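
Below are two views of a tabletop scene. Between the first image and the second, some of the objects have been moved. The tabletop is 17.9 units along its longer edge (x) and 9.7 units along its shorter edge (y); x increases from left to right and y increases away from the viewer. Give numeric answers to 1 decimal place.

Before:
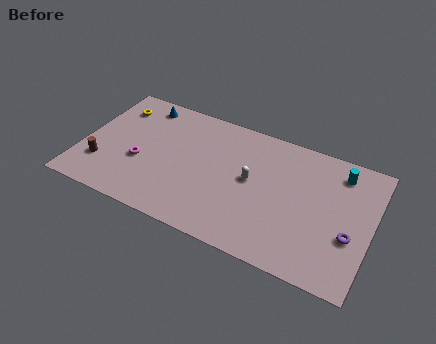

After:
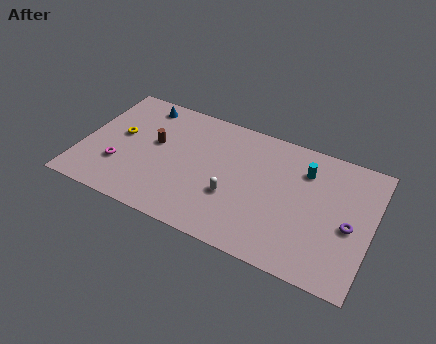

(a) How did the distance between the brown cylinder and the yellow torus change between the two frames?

-2.7

Before: roughly 4.9 units apart; after: 2.2. That's 2.7 units closer together.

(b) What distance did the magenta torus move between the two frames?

1.4

The magenta torus was near (3.7, 3.8) before and (2.5, 3.0) after, so it travelled √(1.2² + 0.8²) ≈ 1.4 units.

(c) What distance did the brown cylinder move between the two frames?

4.2

The brown cylinder moved from about (1.4, 2.7) to (4.4, 5.6), a distance of √(3.0² + 2.9²) ≈ 4.2.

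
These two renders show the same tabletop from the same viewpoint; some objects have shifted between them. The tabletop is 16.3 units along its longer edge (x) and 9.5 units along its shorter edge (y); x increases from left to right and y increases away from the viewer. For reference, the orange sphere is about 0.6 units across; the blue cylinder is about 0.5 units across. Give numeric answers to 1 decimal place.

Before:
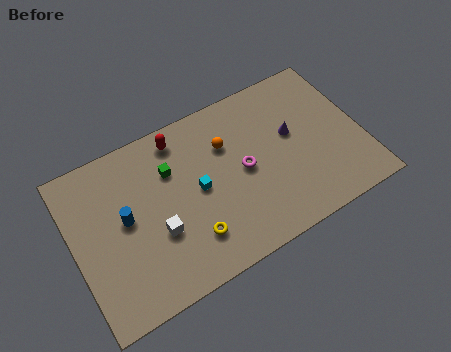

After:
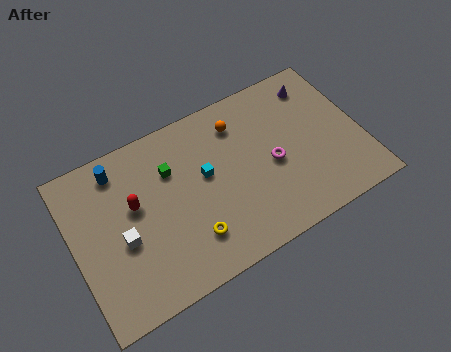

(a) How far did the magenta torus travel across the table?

1.6

The magenta torus was near (9.6, 4.7) before and (11.2, 4.3) after, so it travelled √(1.6² + 0.4²) ≈ 1.6 units.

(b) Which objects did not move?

the green cube and the yellow torus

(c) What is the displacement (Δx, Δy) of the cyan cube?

(0.5, 0.6)

The cyan cube started near (7.0, 4.8) and ended near (7.5, 5.4).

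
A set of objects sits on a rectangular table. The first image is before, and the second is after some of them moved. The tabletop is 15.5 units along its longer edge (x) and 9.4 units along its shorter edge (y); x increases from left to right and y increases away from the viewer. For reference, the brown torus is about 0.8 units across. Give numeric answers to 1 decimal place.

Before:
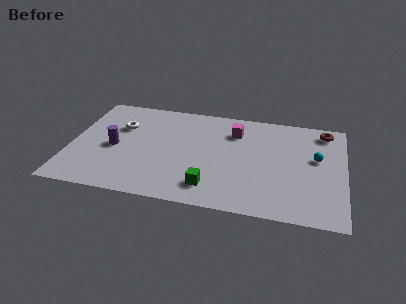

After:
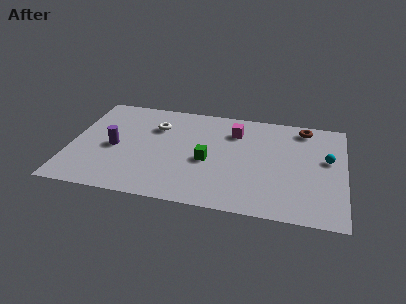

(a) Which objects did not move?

the magenta cube and the purple cylinder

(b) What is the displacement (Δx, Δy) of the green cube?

(-0.3, 2.3)

From the two frames, the green cube sits at roughly (8.1, 1.8) before and (7.8, 4.1) after.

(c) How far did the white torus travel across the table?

2.0

The white torus was near (2.7, 6.3) before and (4.7, 6.7) after, so it travelled √(2.0² + 0.4²) ≈ 2.0 units.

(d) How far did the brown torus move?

1.2

From (14.3, 8.1) to (13.1, 8.2), the brown torus covered √(1.2² + 0.1²) ≈ 1.2 units.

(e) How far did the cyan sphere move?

0.6

From (13.9, 5.5) to (14.5, 5.5), the cyan sphere covered √(0.6² + 0.0²) ≈ 0.6 units.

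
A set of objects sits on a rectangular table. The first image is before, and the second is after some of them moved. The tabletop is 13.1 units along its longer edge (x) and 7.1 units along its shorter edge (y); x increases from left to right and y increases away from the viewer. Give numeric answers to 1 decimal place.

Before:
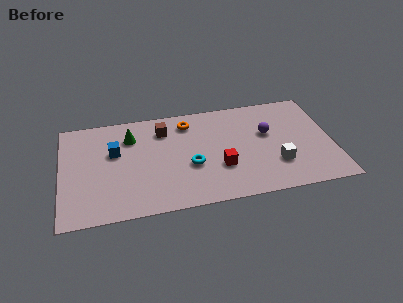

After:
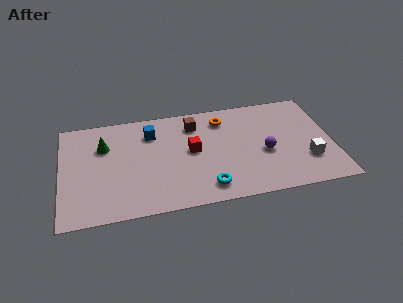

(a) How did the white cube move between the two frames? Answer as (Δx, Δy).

(1.5, 0.0)

The white cube started near (10.3, 2.1) and ended near (11.8, 2.1).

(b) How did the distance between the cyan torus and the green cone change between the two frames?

+2.3

The distance was about 3.8 in the first image and 6.1 in the second, so they moved 2.3 units further apart.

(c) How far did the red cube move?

1.9

The red cube moved from about (7.6, 2.4) to (6.3, 3.8), a distance of √(1.3² + 1.4²) ≈ 1.9.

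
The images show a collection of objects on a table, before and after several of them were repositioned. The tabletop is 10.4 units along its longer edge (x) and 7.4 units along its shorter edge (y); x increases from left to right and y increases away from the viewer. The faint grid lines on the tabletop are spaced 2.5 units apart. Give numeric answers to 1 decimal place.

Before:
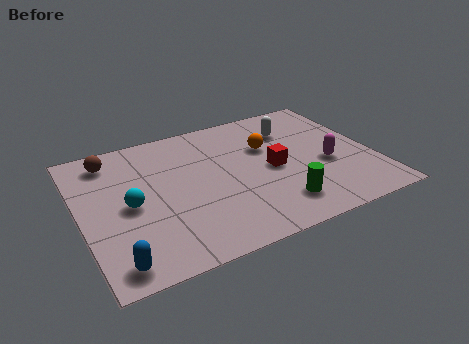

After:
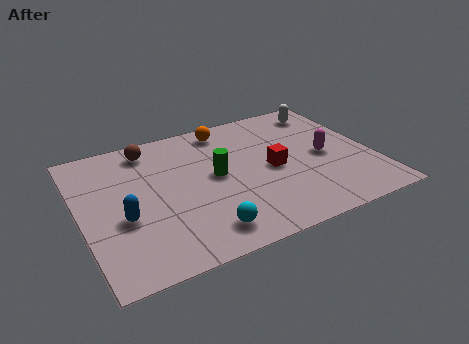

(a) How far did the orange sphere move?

2.1

The orange sphere moved from about (6.8, 4.8) to (5.5, 6.4), a distance of √(1.3² + 1.6²) ≈ 2.1.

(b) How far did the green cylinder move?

3.1

From (6.7, 1.5) to (4.8, 3.9), the green cylinder covered √(1.9² + 2.4²) ≈ 3.1 units.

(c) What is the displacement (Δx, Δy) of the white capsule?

(1.4, 0.7)

From the two frames, the white capsule sits at roughly (7.8, 5.5) before and (9.2, 6.2) after.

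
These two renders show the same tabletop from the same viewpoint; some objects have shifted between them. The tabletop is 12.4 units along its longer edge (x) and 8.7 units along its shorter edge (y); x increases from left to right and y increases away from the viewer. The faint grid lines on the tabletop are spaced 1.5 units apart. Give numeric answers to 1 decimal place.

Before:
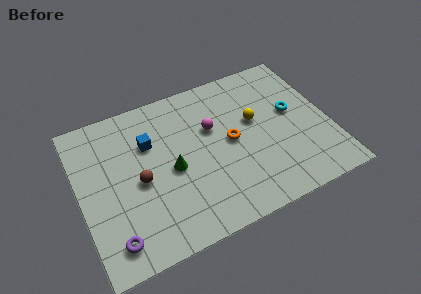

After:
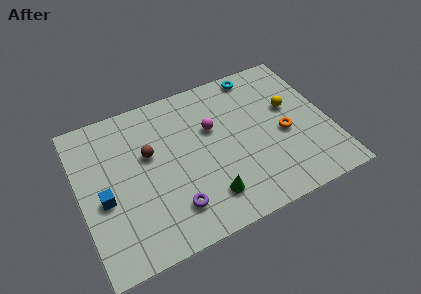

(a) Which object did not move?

the magenta sphere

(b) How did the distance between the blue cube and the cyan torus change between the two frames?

+2.0

They were about 7.2 units apart before and 9.2 after — 2.0 units further apart.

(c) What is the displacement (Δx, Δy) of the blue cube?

(-2.5, -2.2)

The blue cube was at about (3.6, 5.9) and moved to about (1.1, 3.7).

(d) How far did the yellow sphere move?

1.8

The yellow sphere moved from about (8.8, 5.1) to (10.6, 5.2), a distance of √(1.8² + 0.1²) ≈ 1.8.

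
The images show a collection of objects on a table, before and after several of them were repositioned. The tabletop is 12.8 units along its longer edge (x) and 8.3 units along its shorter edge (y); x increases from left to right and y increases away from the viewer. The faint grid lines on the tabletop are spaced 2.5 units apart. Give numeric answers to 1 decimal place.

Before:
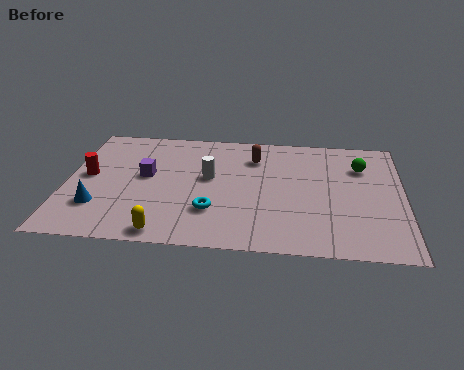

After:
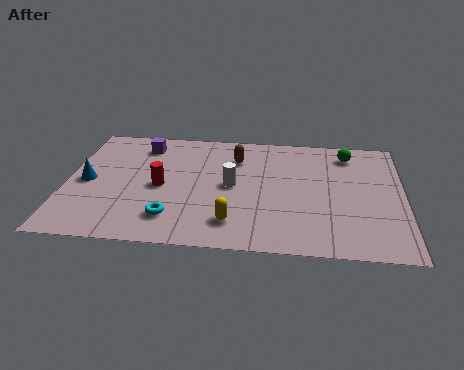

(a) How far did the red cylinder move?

2.8

The red cylinder was near (0.8, 4.4) before and (3.6, 3.9) after, so it travelled √(2.8² + 0.5²) ≈ 2.8 units.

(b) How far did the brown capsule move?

0.7

The brown capsule moved from about (7.1, 6.3) to (6.4, 6.2), a distance of √(0.7² + 0.1²) ≈ 0.7.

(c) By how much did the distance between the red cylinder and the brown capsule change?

-3.0

Before: roughly 6.6 units apart; after: 3.6. That's 3.0 units closer together.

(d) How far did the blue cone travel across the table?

1.8

From (1.3, 2.3) to (0.8, 4.0), the blue cone covered √(0.5² + 1.7²) ≈ 1.8 units.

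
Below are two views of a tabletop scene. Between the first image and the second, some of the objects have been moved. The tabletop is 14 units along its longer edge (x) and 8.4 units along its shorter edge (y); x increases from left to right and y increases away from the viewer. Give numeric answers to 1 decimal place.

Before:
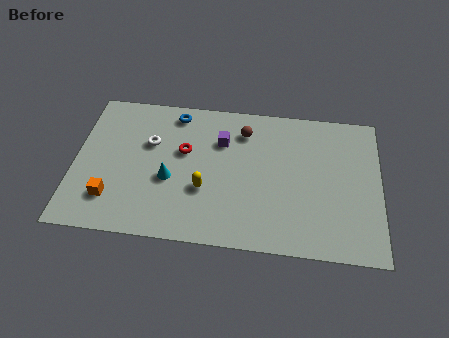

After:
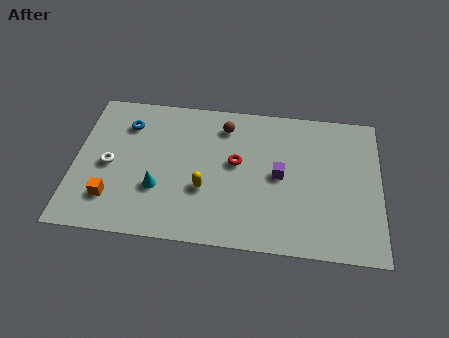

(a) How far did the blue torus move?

2.4

The blue torus was near (4.5, 7.3) before and (2.3, 6.4) after, so it travelled √(2.2² + 0.9²) ≈ 2.4 units.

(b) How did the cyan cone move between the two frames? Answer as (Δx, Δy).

(-0.5, -0.6)

The cyan cone started near (4.4, 3.4) and ended near (3.9, 2.8).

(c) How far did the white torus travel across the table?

2.3

From (3.4, 5.4) to (1.6, 3.9), the white torus covered √(1.8² + 1.5²) ≈ 2.3 units.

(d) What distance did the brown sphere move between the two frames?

0.9

From (7.7, 6.6) to (6.8, 6.8), the brown sphere covered √(0.9² + 0.2²) ≈ 0.9 units.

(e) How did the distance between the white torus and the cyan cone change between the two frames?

+0.3

Before: roughly 2.2 units apart; after: 2.5. That's 0.3 units further apart.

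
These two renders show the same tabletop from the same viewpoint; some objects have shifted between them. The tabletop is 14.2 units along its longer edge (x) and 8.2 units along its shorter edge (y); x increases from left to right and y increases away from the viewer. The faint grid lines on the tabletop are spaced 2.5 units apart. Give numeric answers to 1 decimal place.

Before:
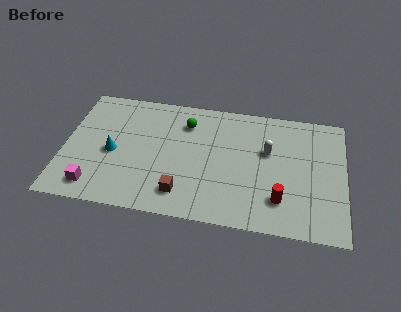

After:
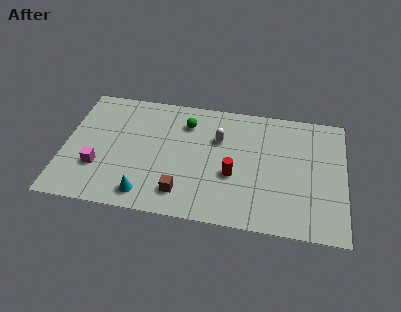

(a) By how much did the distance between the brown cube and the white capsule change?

-1.2

Before: roughly 5.5 units apart; after: 4.3. That's 1.2 units closer together.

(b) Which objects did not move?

the green sphere and the brown cube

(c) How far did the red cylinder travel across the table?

2.7

The red cylinder moved from about (11.0, 2.0) to (8.6, 3.2), a distance of √(2.4² + 1.2²) ≈ 2.7.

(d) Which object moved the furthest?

the cyan cone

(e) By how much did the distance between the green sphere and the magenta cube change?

-1.0

They were about 6.7 units apart before and 5.7 after — 1.0 units closer together.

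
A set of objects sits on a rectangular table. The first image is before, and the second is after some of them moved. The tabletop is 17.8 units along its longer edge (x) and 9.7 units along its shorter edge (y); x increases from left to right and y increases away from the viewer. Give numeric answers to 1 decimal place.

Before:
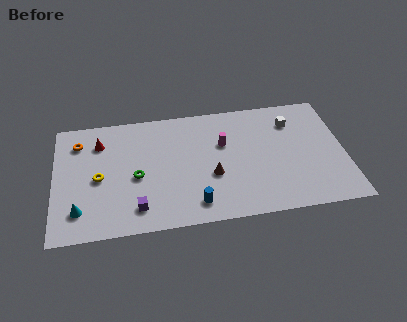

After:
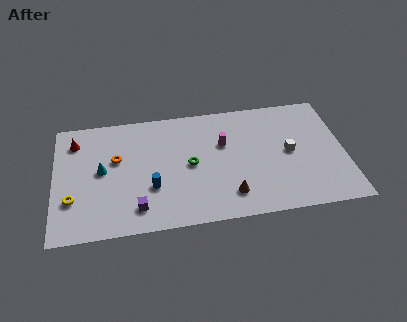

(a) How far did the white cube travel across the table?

2.5

The white cube was near (14.7, 7.4) before and (14.4, 4.9) after, so it travelled √(0.3² + 2.5²) ≈ 2.5 units.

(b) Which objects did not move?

the magenta cylinder and the purple cube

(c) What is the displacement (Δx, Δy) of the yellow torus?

(-1.6, -1.5)

The yellow torus started near (2.7, 4.5) and ended near (1.1, 3.0).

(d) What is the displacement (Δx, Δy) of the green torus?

(3.3, 0.5)

The green torus was at about (5.0, 4.3) and moved to about (8.3, 4.8).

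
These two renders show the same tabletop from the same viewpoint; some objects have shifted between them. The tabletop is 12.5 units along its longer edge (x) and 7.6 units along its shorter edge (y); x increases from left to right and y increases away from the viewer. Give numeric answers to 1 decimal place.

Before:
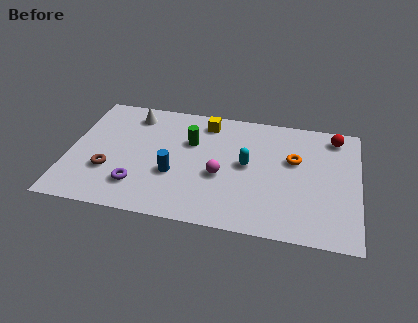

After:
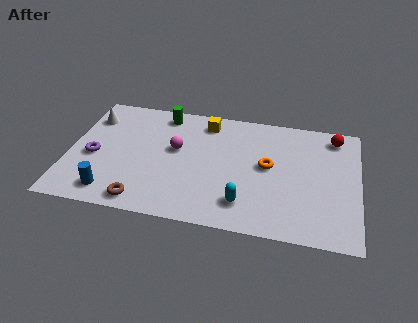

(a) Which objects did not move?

the red sphere and the yellow cube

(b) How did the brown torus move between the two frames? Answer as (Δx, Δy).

(1.6, -1.6)

The brown torus started near (1.8, 2.5) and ended near (3.4, 0.9).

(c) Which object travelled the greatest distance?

the blue cylinder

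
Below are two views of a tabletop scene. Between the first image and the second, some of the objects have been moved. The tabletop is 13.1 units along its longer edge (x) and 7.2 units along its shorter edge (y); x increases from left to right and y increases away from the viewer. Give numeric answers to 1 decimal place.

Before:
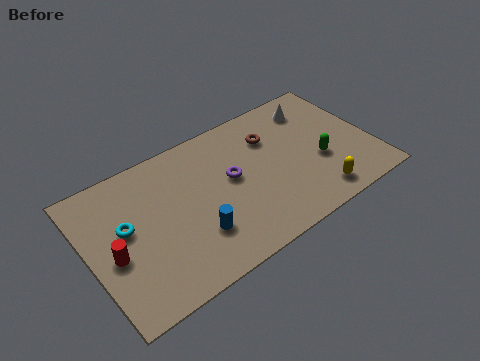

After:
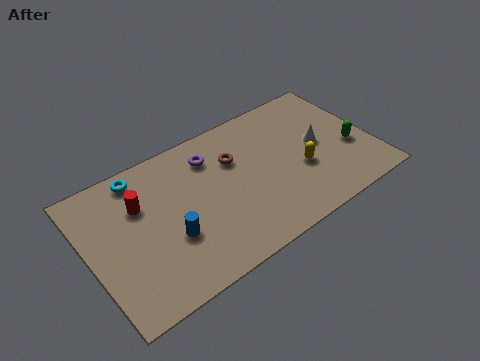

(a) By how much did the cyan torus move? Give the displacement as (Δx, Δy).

(1.0, 2.2)

From the two frames, the cyan torus sits at roughly (1.7, 4.1) before and (2.7, 6.3) after.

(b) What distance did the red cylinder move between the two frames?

2.3

The red cylinder was near (1.0, 3.1) before and (2.5, 4.9) after, so it travelled √(1.5² + 1.8²) ≈ 2.3 units.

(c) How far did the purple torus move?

1.7

The purple torus was near (6.6, 4.0) before and (5.9, 5.6) after, so it travelled √(0.7² + 1.6²) ≈ 1.7 units.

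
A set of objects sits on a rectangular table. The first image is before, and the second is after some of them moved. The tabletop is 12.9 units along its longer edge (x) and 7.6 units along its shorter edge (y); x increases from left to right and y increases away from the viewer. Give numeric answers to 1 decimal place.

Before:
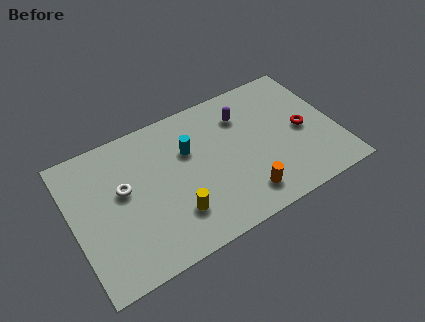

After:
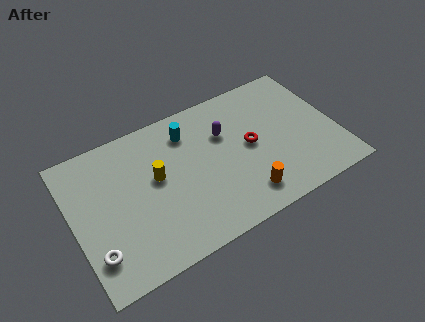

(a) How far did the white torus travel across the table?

3.1

The white torus was near (2.5, 4.4) before and (0.8, 1.8) after, so it travelled √(1.7² + 2.6²) ≈ 3.1 units.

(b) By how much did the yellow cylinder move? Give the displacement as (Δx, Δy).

(-0.6, 2.3)

From the two frames, the yellow cylinder sits at roughly (4.7, 2.0) before and (4.1, 4.3) after.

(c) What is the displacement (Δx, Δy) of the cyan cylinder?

(0.1, 1.0)

The cyan cylinder started near (5.8, 5.0) and ended near (5.9, 6.0).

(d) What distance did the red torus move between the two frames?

2.6

From (11.3, 3.6) to (8.7, 3.9), the red torus covered √(2.6² + 0.3²) ≈ 2.6 units.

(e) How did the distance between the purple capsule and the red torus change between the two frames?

-1.8

The distance was about 3.4 in the first image and 1.6 in the second, so they moved 1.8 units closer together.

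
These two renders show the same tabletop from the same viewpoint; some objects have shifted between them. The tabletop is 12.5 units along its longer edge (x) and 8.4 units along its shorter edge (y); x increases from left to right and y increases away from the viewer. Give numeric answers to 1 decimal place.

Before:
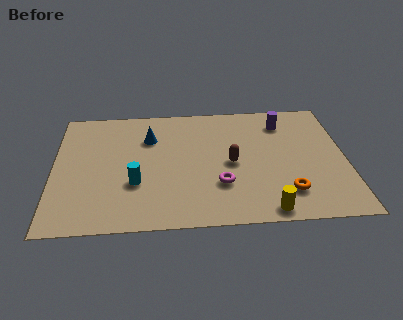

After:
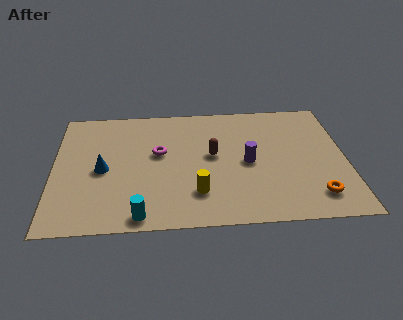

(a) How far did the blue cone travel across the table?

2.9

The blue cone moved from about (4.1, 6.0) to (2.1, 3.9), a distance of √(2.0² + 2.1²) ≈ 2.9.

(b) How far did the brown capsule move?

1.0

The brown capsule moved from about (7.6, 4.0) to (6.8, 4.6), a distance of √(0.8² + 0.6²) ≈ 1.0.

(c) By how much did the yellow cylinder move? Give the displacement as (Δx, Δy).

(-2.9, 1.3)

The yellow cylinder was at about (9.0, 0.8) and moved to about (6.1, 2.1).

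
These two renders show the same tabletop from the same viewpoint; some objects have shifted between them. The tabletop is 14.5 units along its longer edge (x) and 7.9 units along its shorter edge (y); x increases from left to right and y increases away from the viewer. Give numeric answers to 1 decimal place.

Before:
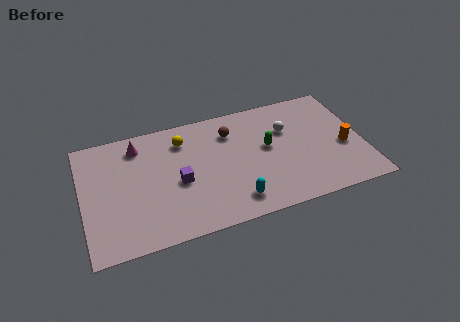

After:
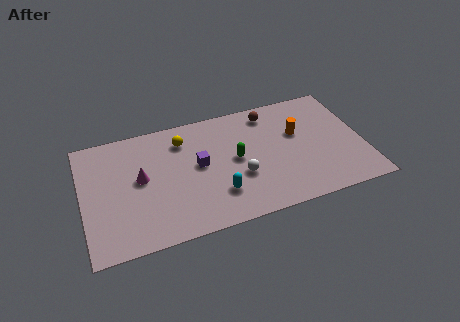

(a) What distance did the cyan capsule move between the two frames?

1.1

From (7.6, 1.4) to (6.8, 2.1), the cyan capsule covered √(0.8² + 0.7²) ≈ 1.1 units.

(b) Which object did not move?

the yellow sphere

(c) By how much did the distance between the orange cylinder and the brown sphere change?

-4.1

They were about 6.3 units apart before and 2.2 after — 4.1 units closer together.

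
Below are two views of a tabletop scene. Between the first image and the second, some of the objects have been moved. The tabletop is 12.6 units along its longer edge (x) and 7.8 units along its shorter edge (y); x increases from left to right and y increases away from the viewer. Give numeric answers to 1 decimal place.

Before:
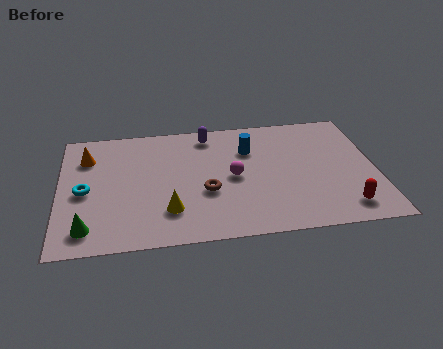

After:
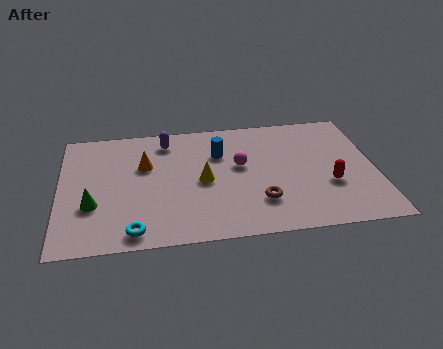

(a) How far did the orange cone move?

2.4

From (1.1, 5.8) to (3.4, 5.0), the orange cone covered √(2.3² + 0.8²) ≈ 2.4 units.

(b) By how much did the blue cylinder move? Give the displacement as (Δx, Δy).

(-1.2, -0.1)

The blue cylinder started near (7.6, 5.5) and ended near (6.4, 5.4).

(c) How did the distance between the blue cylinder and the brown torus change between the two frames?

+0.5

They were about 3.1 units apart before and 3.6 after — 0.5 units further apart.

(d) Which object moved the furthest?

the cyan torus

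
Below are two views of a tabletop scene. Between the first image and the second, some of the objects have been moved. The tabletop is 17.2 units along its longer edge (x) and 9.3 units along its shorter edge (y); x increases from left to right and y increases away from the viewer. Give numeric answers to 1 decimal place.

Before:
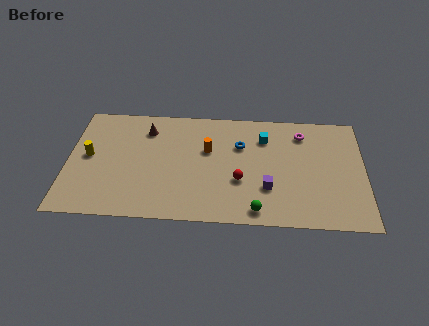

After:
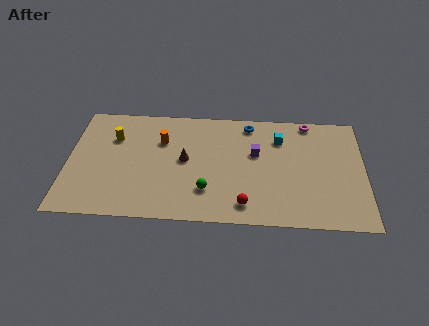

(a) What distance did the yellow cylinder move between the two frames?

2.1

The yellow cylinder was near (1.2, 4.9) before and (2.6, 6.5) after, so it travelled √(1.4² + 1.6²) ≈ 2.1 units.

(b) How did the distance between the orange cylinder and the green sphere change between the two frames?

-0.8

They were about 5.5 units apart before and 4.7 after — 0.8 units closer together.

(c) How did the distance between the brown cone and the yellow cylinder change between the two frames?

+0.4

They were about 4.1 units apart before and 4.5 after — 0.4 units further apart.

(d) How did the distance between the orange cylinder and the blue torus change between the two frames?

+3.4

The distance was about 2.0 in the first image and 5.4 in the second, so they moved 3.4 units further apart.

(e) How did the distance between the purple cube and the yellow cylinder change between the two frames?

-2.3

The distance was about 10.6 in the first image and 8.3 in the second, so they moved 2.3 units closer together.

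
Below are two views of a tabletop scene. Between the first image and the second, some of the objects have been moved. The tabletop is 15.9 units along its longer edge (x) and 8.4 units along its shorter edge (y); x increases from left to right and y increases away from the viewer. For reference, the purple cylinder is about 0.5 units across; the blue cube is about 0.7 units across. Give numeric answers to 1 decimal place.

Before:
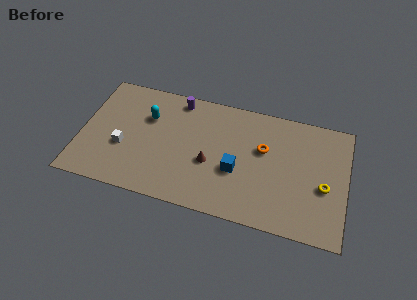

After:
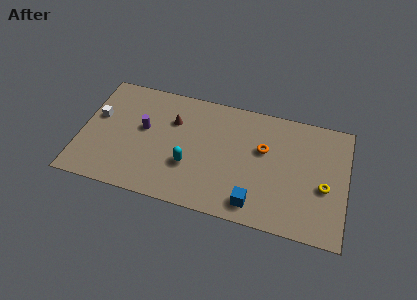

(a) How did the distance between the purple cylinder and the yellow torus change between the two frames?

+1.2

Before: roughly 9.8 units apart; after: 11.0. That's 1.2 units further apart.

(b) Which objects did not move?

the yellow torus and the orange torus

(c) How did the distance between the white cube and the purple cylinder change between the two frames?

-2.4

Before: roughly 5.2 units apart; after: 2.8. That's 2.4 units closer together.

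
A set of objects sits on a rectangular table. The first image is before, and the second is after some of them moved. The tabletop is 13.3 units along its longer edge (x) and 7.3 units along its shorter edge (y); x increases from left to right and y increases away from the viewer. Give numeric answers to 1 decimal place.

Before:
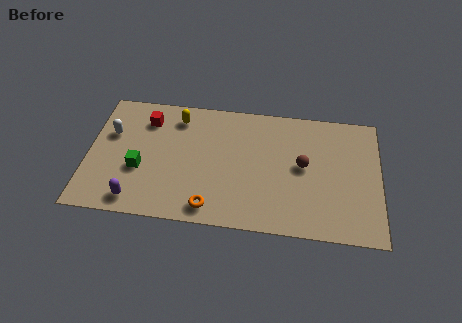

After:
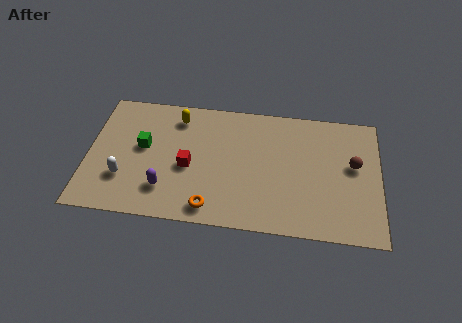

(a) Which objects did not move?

the orange torus and the yellow capsule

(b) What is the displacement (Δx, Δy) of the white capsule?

(0.7, -2.5)

The white capsule was at about (1.0, 4.7) and moved to about (1.7, 2.2).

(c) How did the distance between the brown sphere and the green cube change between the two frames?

+2.1

Before: roughly 7.5 units apart; after: 9.6. That's 2.1 units further apart.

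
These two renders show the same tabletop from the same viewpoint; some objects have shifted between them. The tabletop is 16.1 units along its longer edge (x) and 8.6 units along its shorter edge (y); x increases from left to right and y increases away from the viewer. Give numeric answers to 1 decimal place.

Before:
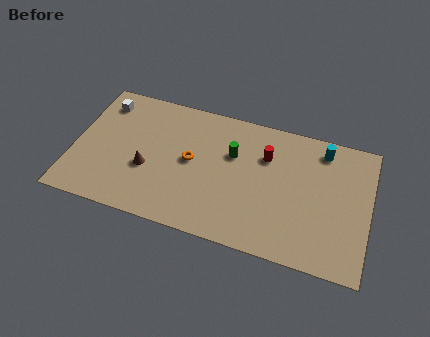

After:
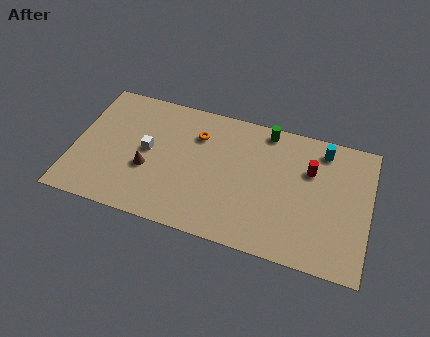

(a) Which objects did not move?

the brown cone and the cyan cylinder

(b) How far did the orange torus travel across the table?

1.8

The orange torus moved from about (6.4, 4.5) to (6.6, 6.3), a distance of √(0.2² + 1.8²) ≈ 1.8.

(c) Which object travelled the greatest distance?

the white cube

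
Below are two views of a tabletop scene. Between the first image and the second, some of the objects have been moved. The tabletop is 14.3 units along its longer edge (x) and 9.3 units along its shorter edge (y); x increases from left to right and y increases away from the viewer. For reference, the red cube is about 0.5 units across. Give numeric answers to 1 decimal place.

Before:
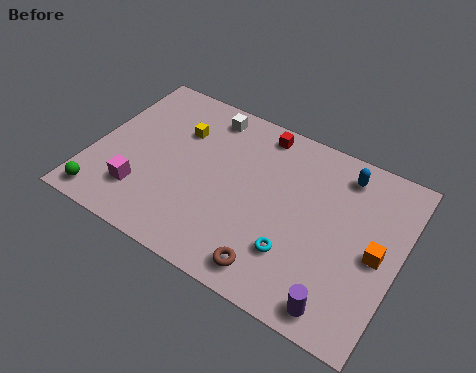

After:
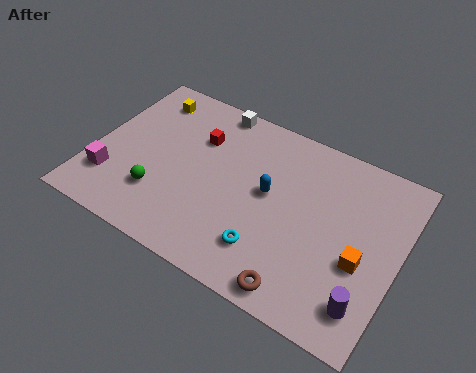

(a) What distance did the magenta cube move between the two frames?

1.5

The magenta cube moved from about (2.6, 2.3) to (1.1, 2.4), a distance of √(1.5² + 0.1²) ≈ 1.5.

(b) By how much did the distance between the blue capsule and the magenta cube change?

-2.7

They were about 10.3 units apart before and 7.6 after — 2.7 units closer together.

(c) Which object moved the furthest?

the blue capsule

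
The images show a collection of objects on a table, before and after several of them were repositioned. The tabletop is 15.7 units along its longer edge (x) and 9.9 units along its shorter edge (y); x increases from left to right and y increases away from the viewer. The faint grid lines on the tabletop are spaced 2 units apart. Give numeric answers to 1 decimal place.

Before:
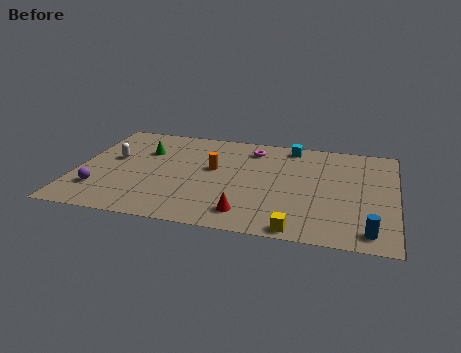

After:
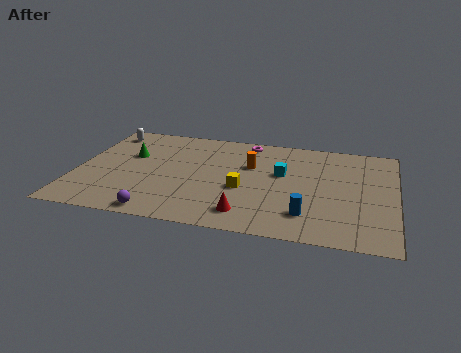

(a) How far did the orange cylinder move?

1.9

The orange cylinder was near (6.7, 5.7) before and (8.5, 6.4) after, so it travelled √(1.8² + 0.7²) ≈ 1.9 units.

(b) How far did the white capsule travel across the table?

2.8

The white capsule was near (1.7, 5.7) before and (1.1, 8.4) after, so it travelled √(0.6² + 2.7²) ≈ 2.8 units.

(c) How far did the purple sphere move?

3.5

The purple sphere moved from about (1.3, 2.5) to (4.4, 0.9), a distance of √(3.1² + 1.6²) ≈ 3.5.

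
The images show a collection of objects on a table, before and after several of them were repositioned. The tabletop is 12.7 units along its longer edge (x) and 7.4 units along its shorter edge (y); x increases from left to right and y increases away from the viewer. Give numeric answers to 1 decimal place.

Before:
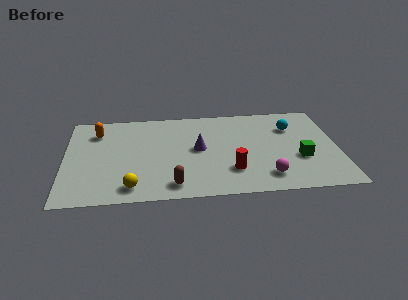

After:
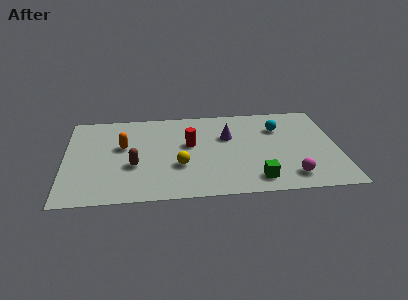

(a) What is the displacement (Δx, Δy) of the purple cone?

(1.4, 0.9)

From the two frames, the purple cone sits at roughly (6.2, 3.9) before and (7.6, 4.8) after.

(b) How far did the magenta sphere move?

1.1

The magenta sphere was near (9.3, 1.4) before and (10.4, 1.3) after, so it travelled √(1.1² + 0.1²) ≈ 1.1 units.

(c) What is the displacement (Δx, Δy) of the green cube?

(-2.1, -1.5)

From the two frames, the green cube sits at roughly (10.9, 2.7) before and (8.8, 1.2) after.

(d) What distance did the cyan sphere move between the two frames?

0.6

The cyan sphere was near (10.6, 5.3) before and (10.0, 5.3) after, so it travelled √(0.6² + 0.0²) ≈ 0.6 units.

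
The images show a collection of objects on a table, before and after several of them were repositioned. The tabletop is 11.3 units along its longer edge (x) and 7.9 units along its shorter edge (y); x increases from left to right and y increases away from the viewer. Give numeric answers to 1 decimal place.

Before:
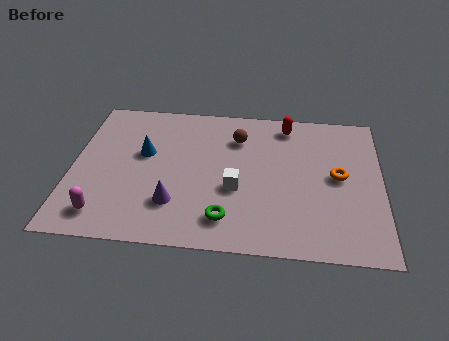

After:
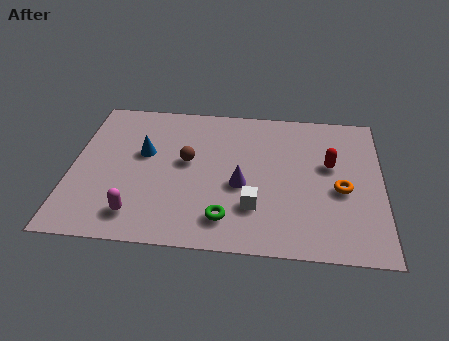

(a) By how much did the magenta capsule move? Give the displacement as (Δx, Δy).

(1.2, 0.1)

The magenta capsule was at about (1.3, 1.3) and moved to about (2.5, 1.4).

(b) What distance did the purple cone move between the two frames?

2.7

From (3.8, 2.1) to (6.2, 3.3), the purple cone covered √(2.4² + 1.2²) ≈ 2.7 units.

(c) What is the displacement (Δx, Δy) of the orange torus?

(0.1, -0.7)

From the two frames, the orange torus sits at roughly (9.7, 4.1) before and (9.8, 3.4) after.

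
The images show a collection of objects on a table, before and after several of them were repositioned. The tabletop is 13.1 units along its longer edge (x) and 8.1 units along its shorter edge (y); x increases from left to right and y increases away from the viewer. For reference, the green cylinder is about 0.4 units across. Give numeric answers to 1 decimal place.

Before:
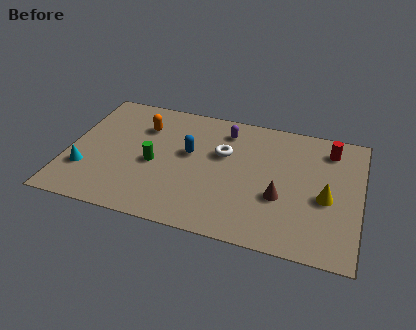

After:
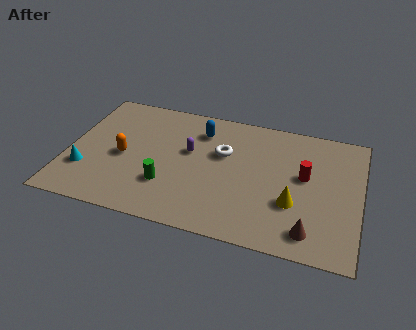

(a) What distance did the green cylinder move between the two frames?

1.4

The green cylinder moved from about (3.9, 3.6) to (4.6, 2.4), a distance of √(0.7² + 1.2²) ≈ 1.4.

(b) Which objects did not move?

the white torus and the cyan cone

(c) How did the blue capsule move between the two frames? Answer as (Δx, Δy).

(0.4, 1.6)

From the two frames, the blue capsule sits at roughly (5.4, 4.7) before and (5.8, 6.3) after.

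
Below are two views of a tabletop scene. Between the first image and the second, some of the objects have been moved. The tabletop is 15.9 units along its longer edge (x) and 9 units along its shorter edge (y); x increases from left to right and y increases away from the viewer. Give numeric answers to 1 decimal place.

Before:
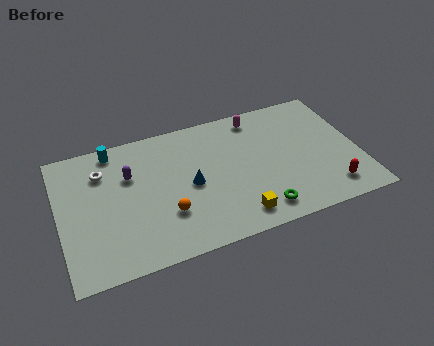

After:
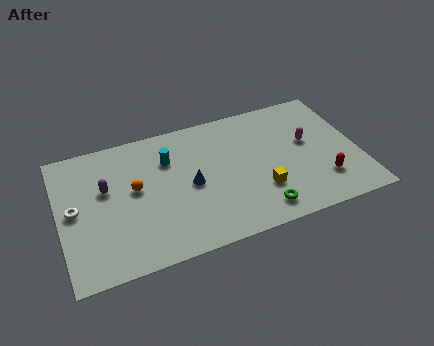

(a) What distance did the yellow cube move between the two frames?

1.9

The yellow cube moved from about (9.1, 1.4) to (10.5, 2.7), a distance of √(1.4² + 1.3²) ≈ 1.9.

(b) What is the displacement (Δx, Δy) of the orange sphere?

(-1.5, 2.2)

The orange sphere was at about (5.5, 2.8) and moved to about (4.0, 5.0).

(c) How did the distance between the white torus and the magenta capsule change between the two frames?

+4.0

The distance was about 8.5 in the first image and 12.5 in the second, so they moved 4.0 units further apart.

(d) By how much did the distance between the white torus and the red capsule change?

+0.4

The distance was about 12.8 in the first image and 13.2 in the second, so they moved 0.4 units further apart.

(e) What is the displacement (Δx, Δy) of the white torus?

(-1.6, -2.1)

From the two frames, the white torus sits at roughly (2.4, 6.7) before and (0.8, 4.6) after.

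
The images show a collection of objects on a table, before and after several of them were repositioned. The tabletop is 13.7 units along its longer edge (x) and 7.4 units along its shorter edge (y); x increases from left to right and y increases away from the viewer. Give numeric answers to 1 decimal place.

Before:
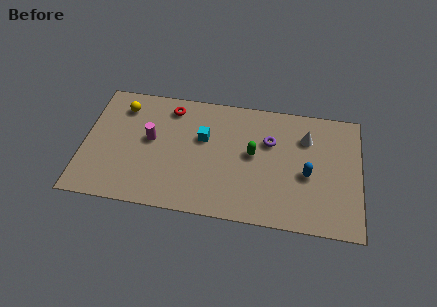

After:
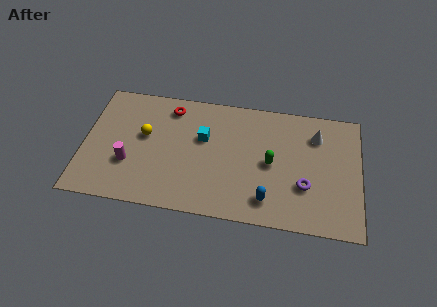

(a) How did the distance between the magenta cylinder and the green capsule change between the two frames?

+2.0

The distance was about 5.1 in the first image and 7.1 in the second, so they moved 2.0 units further apart.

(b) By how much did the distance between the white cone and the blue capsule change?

+2.6

Before: roughly 2.2 units apart; after: 4.8. That's 2.6 units further apart.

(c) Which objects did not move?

the red torus and the cyan cube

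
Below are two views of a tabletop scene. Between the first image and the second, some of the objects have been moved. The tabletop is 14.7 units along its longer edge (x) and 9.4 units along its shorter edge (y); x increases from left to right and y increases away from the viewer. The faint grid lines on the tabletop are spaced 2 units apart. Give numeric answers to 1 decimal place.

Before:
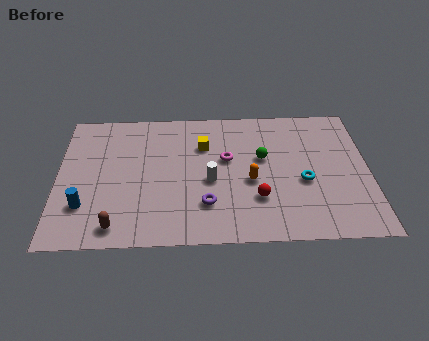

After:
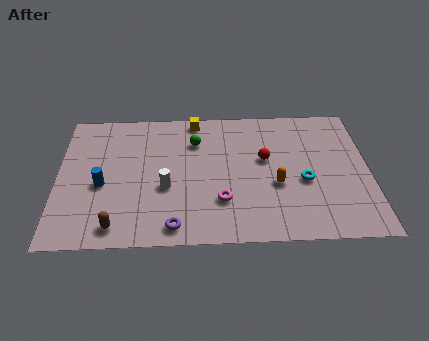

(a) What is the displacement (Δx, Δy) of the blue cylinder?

(0.8, 1.4)

The blue cylinder was at about (1.3, 2.6) and moved to about (2.1, 4.0).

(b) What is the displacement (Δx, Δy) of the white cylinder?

(-2.1, -0.4)

The white cylinder started near (7.2, 4.1) and ended near (5.1, 3.7).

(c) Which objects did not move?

the cyan torus and the brown capsule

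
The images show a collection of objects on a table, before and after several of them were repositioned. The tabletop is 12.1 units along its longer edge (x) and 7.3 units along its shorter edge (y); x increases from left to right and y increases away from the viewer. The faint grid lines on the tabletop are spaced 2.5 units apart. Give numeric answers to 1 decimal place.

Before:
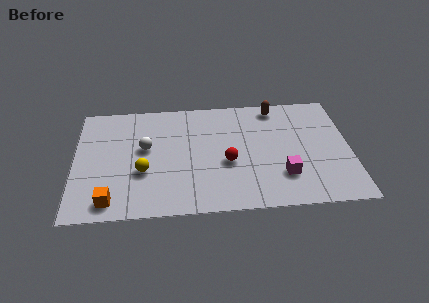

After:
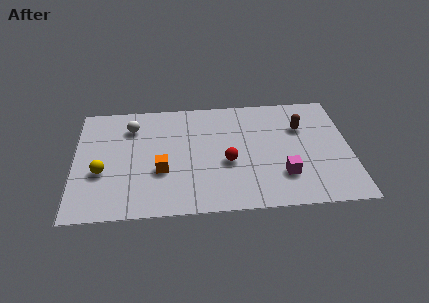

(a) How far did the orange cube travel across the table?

2.8

The orange cube moved from about (1.6, 1.0) to (3.8, 2.7), a distance of √(2.2² + 1.7²) ≈ 2.8.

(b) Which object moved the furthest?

the orange cube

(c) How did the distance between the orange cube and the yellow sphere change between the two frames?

+0.4

Before: roughly 2.2 units apart; after: 2.6. That's 0.4 units further apart.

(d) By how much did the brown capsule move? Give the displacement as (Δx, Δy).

(1.1, -1.4)

From the two frames, the brown capsule sits at roughly (8.9, 6.4) before and (10.0, 5.0) after.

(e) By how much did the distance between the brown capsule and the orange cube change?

-2.5

The distance was about 9.1 in the first image and 6.6 in the second, so they moved 2.5 units closer together.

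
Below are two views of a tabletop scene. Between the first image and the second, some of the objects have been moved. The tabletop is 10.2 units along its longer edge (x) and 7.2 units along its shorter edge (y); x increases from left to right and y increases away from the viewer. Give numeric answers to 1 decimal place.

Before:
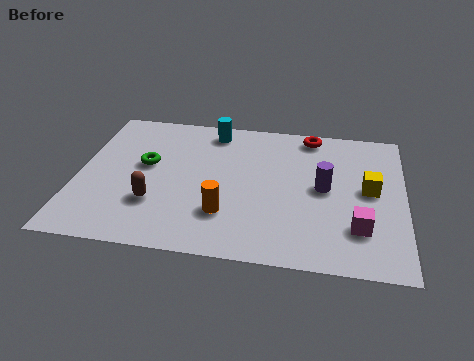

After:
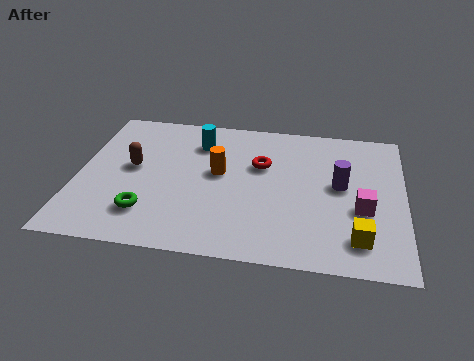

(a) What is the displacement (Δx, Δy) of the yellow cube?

(-0.3, -2.4)

The yellow cube started near (9.1, 3.8) and ended near (8.8, 1.4).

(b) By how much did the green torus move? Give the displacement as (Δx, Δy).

(0.2, -2.4)

The green torus was at about (2.1, 4.1) and moved to about (2.3, 1.7).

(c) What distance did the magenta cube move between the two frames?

0.9

The magenta cube was near (8.8, 1.9) before and (8.9, 2.8) after, so it travelled √(0.1² + 0.9²) ≈ 0.9 units.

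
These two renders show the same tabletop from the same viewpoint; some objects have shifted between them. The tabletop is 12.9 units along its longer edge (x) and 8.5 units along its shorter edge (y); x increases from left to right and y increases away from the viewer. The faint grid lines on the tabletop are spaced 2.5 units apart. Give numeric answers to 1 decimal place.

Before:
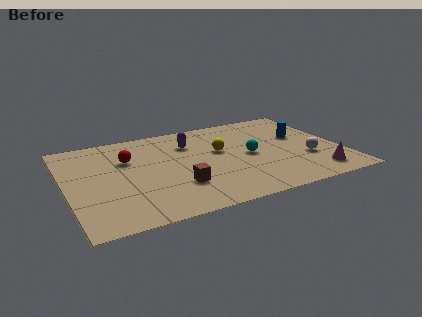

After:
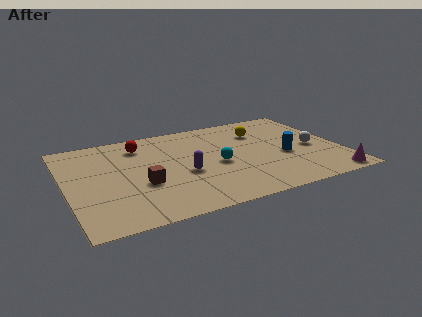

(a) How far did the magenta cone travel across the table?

0.8

The magenta cone moved from about (11.4, 1.4) to (12.0, 0.8), a distance of √(0.6² + 0.6²) ≈ 0.8.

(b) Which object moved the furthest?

the purple capsule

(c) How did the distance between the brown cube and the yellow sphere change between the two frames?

+3.3

They were about 3.4 units apart before and 6.7 after — 3.3 units further apart.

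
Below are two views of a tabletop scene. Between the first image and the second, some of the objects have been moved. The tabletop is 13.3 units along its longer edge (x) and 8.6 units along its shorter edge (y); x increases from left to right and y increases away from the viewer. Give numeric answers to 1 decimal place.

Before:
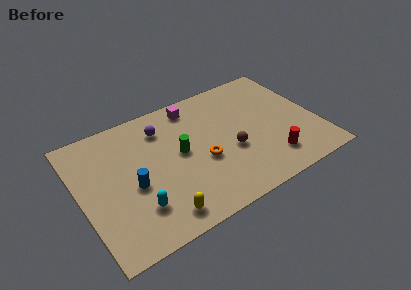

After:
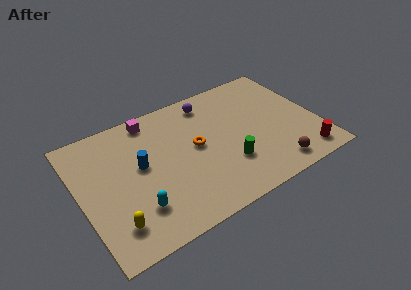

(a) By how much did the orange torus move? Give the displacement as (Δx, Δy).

(-0.2, 1.1)

The orange torus was at about (6.7, 3.5) and moved to about (6.5, 4.6).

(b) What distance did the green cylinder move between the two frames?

3.1

From (5.6, 4.6) to (8.0, 2.6), the green cylinder covered √(2.4² + 2.0²) ≈ 3.1 units.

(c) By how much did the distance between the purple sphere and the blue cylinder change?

+1.3

Before: roughly 3.7 units apart; after: 5.0. That's 1.3 units further apart.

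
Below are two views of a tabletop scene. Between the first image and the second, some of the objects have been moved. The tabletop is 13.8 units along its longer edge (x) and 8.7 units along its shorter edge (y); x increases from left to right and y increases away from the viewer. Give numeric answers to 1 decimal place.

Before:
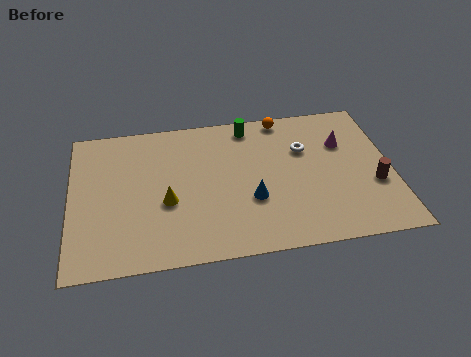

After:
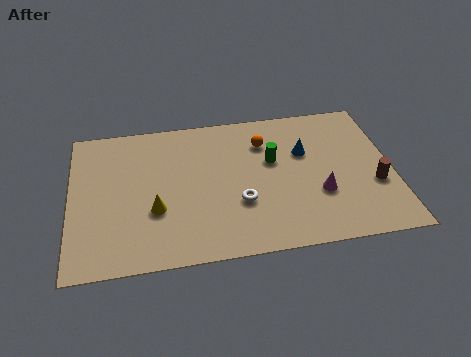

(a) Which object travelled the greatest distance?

the white torus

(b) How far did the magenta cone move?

3.1

The magenta cone moved from about (11.8, 5.9) to (10.6, 3.0), a distance of √(1.2² + 2.9²) ≈ 3.1.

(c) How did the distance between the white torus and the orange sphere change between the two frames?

+1.5

Before: roughly 2.2 units apart; after: 3.7. That's 1.5 units further apart.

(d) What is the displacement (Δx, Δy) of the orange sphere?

(-0.9, -1.4)

The orange sphere started near (9.3, 7.9) and ended near (8.4, 6.5).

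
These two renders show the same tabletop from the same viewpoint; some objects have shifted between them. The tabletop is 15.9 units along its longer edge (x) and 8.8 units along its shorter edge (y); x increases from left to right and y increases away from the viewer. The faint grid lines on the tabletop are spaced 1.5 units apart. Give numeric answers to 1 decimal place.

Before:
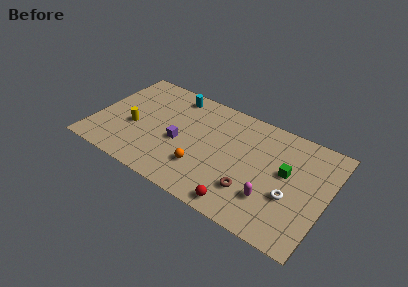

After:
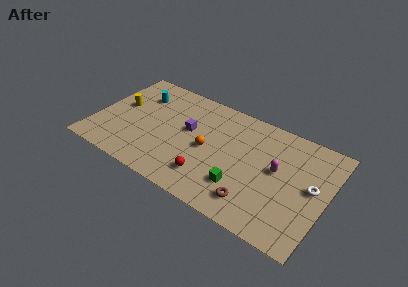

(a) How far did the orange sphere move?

1.7

The orange sphere moved from about (7.7, 2.5) to (7.8, 4.2), a distance of √(0.1² + 1.7²) ≈ 1.7.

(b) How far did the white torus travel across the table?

1.9

The white torus moved from about (13.6, 3.3) to (14.9, 4.7), a distance of √(1.3² + 1.4²) ≈ 1.9.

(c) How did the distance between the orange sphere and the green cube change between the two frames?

-2.8

Before: roughly 6.0 units apart; after: 3.2. That's 2.8 units closer together.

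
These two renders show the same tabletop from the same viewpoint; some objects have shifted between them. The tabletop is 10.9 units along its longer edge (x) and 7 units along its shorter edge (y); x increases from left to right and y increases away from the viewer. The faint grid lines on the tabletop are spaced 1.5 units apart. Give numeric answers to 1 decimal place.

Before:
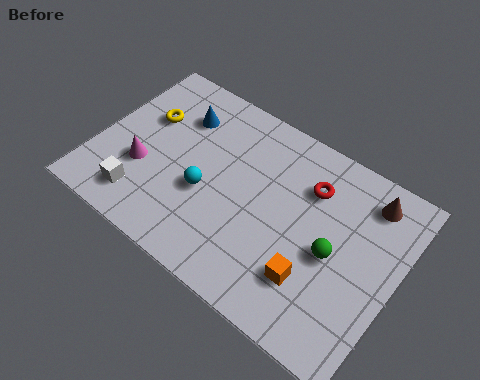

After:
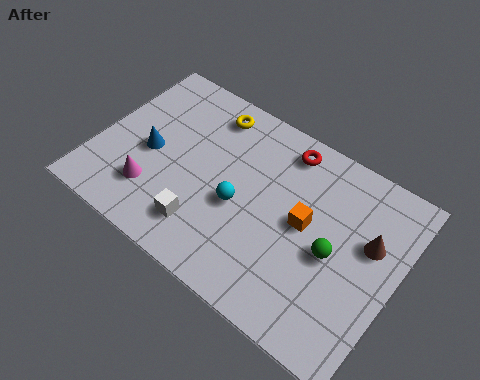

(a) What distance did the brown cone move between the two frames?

1.5

From (9.5, 5.8) to (9.8, 4.3), the brown cone covered √(0.3² + 1.5²) ≈ 1.5 units.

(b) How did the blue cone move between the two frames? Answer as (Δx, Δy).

(-0.7, -2.0)

The blue cone started near (2.6, 5.2) and ended near (1.9, 3.2).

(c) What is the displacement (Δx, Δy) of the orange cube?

(-0.6, 1.8)

From the two frames, the orange cube sits at roughly (8.2, 1.9) before and (7.6, 3.7) after.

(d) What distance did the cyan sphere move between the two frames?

1.2

The cyan sphere moved from about (4.1, 2.8) to (5.3, 3.0), a distance of √(1.2² + 0.2²) ≈ 1.2.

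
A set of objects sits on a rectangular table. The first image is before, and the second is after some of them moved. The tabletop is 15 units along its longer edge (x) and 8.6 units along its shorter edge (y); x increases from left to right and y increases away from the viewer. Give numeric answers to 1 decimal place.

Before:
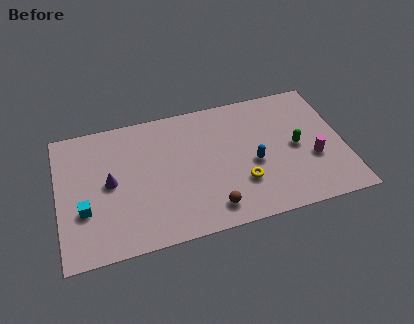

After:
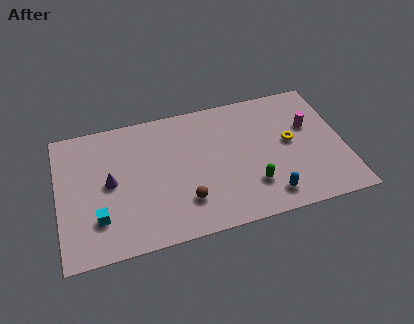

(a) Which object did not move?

the purple cone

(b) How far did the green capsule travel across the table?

3.1

The green capsule was near (12.5, 4.2) before and (10.0, 2.3) after, so it travelled √(2.5² + 1.9²) ≈ 3.1 units.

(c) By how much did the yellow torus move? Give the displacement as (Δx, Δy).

(2.7, 2.0)

The yellow torus started near (9.5, 2.6) and ended near (12.2, 4.6).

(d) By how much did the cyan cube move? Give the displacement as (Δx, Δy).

(0.7, -0.7)

The cyan cube started near (1.3, 3.0) and ended near (2.0, 2.3).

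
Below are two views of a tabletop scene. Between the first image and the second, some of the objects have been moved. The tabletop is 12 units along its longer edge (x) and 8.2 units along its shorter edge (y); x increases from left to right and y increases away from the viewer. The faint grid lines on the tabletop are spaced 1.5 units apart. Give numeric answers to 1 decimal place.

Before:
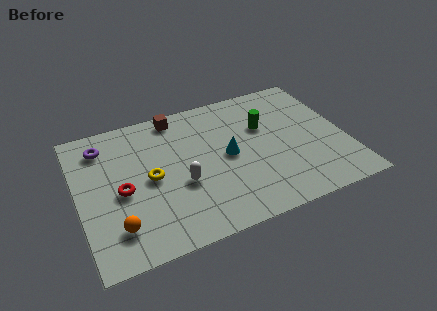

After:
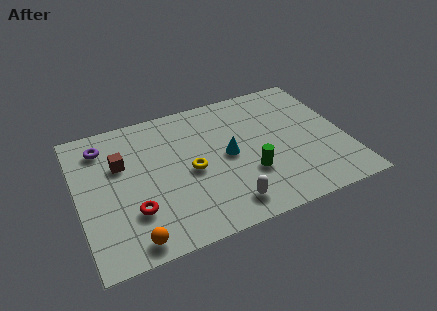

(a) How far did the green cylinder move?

2.8

From (8.5, 5.3) to (7.5, 2.7), the green cylinder covered √(1.0² + 2.6²) ≈ 2.8 units.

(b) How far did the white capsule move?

2.6

The white capsule moved from about (4.5, 3.2) to (6.3, 1.3), a distance of √(1.8² + 1.9²) ≈ 2.6.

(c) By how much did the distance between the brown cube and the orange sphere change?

-2.0

They were about 6.4 units apart before and 4.4 after — 2.0 units closer together.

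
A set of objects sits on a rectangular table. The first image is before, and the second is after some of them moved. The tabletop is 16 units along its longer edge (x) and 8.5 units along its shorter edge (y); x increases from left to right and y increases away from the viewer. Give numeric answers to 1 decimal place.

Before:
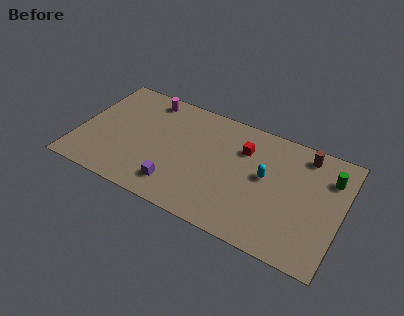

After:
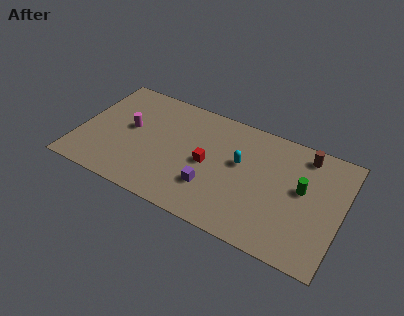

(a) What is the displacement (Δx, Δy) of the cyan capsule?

(-1.6, 0.3)

The cyan capsule was at about (11.4, 4.7) and moved to about (9.8, 5.0).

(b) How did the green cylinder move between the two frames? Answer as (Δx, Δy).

(-1.5, -1.5)

The green cylinder started near (15.1, 6.3) and ended near (13.6, 4.8).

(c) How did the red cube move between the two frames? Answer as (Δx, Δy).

(-2.0, -2.0)

The red cube was at about (9.9, 6.1) and moved to about (7.9, 4.1).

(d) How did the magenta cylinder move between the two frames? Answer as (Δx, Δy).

(-0.8, -2.7)

The magenta cylinder started near (3.8, 7.4) and ended near (3.0, 4.7).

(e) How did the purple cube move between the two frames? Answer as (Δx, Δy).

(2.0, 0.8)

The purple cube was at about (6.3, 1.7) and moved to about (8.3, 2.5).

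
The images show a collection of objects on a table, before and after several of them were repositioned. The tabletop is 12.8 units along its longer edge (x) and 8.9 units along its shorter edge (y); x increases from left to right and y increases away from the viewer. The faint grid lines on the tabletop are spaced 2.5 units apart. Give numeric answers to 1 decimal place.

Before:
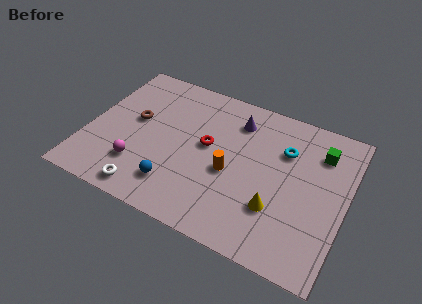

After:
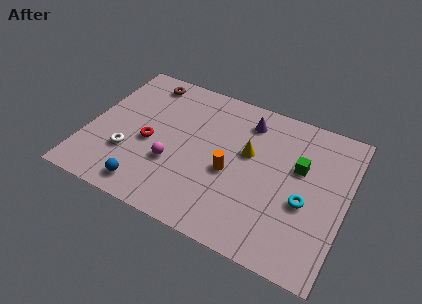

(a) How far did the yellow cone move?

3.1

The yellow cone moved from about (9.6, 2.7) to (7.9, 5.3), a distance of √(1.7² + 2.6²) ≈ 3.1.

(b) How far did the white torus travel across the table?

2.2

The white torus was near (3.4, 1.0) before and (2.2, 2.8) after, so it travelled √(1.2² + 1.8²) ≈ 2.2 units.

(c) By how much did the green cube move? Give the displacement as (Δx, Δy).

(-0.9, -1.3)

From the two frames, the green cube sits at roughly (11.3, 6.8) before and (10.4, 5.5) after.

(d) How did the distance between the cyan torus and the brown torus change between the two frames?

+2.0

Before: roughly 7.5 units apart; after: 9.5. That's 2.0 units further apart.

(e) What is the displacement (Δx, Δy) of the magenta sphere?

(1.6, 0.8)

The magenta sphere was at about (2.8, 2.3) and moved to about (4.4, 3.1).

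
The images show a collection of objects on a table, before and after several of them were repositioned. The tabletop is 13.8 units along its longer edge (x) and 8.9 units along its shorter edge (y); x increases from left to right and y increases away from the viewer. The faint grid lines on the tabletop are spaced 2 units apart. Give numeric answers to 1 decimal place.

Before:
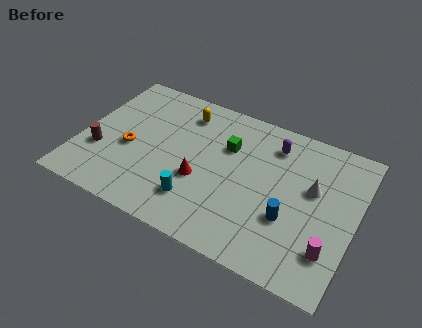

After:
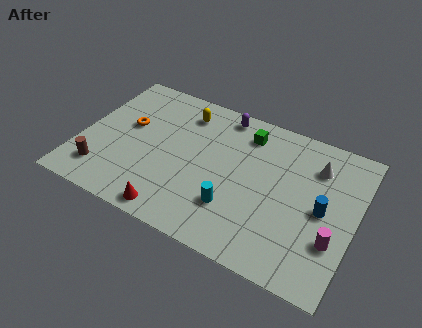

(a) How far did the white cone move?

1.4

The white cone moved from about (11.6, 5.3) to (11.6, 6.7), a distance of √(0.0² + 1.4²) ≈ 1.4.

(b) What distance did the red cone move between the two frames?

2.7

The red cone was near (6.2, 3.4) before and (5.2, 0.9) after, so it travelled √(1.0² + 2.5²) ≈ 2.7 units.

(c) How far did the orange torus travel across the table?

1.4

From (2.5, 3.8) to (2.2, 5.2), the orange torus covered √(0.3² + 1.4²) ≈ 1.4 units.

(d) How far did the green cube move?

1.4

The green cube was near (7.2, 6.0) before and (8.0, 7.2) after, so it travelled √(0.8² + 1.2²) ≈ 1.4 units.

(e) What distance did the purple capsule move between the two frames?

2.8

The purple capsule was near (9.4, 7.1) before and (6.7, 7.9) after, so it travelled √(2.7² + 0.8²) ≈ 2.8 units.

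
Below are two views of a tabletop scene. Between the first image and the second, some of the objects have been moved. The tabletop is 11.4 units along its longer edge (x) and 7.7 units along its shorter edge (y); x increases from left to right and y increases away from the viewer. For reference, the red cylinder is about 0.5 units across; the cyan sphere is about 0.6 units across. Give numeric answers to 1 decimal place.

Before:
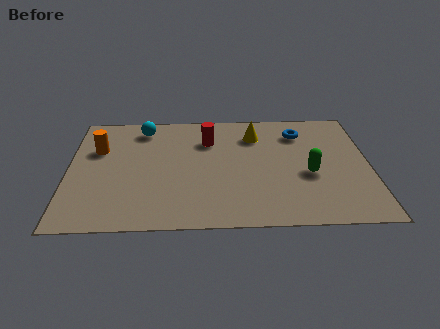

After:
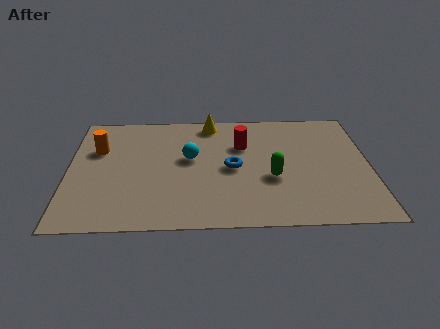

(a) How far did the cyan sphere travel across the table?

2.8

The cyan sphere moved from about (2.8, 6.5) to (4.6, 4.4), a distance of √(1.8² + 2.1²) ≈ 2.8.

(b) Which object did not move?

the orange cylinder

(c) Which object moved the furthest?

the blue torus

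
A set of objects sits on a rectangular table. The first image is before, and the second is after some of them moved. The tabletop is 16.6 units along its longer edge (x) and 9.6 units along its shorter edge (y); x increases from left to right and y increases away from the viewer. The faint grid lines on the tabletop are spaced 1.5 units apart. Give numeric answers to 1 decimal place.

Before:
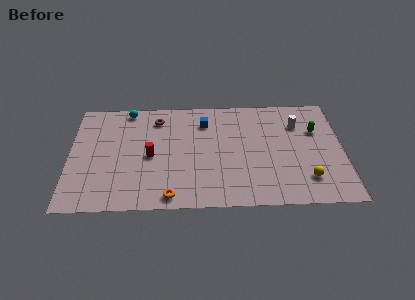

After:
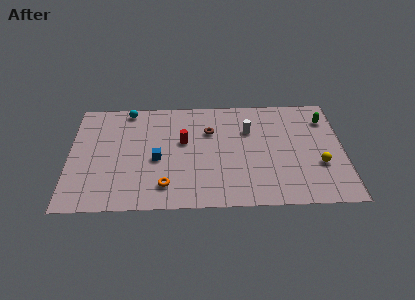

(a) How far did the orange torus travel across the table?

0.9

The orange torus moved from about (6.1, 1.0) to (5.8, 1.9), a distance of √(0.3² + 0.9²) ≈ 0.9.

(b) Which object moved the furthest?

the blue cube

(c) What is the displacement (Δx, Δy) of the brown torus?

(3.2, -1.2)

From the two frames, the brown torus sits at roughly (5.3, 7.8) before and (8.5, 6.6) after.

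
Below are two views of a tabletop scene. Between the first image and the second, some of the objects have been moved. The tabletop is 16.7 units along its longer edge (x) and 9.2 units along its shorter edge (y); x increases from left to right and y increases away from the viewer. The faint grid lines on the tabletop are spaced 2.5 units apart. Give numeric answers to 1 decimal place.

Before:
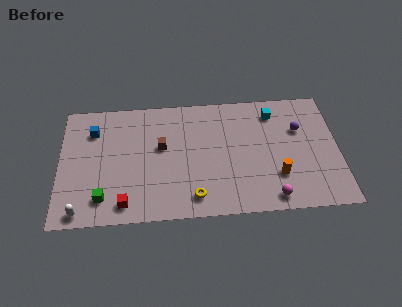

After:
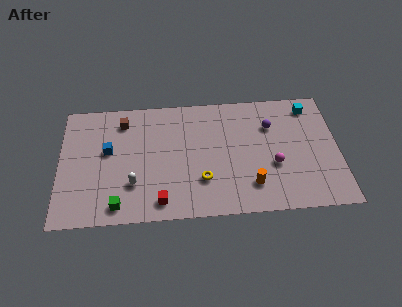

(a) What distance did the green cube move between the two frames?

1.1

The green cube was near (2.6, 1.8) before and (3.5, 1.2) after, so it travelled √(0.9² + 0.6²) ≈ 1.1 units.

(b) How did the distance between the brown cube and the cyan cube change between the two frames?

+4.2

The distance was about 7.1 in the first image and 11.3 in the second, so they moved 4.2 units further apart.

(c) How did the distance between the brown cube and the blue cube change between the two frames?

-2.0

Before: roughly 4.4 units apart; after: 2.4. That's 2.0 units closer together.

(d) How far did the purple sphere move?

1.7

From (14.4, 6.1) to (12.7, 6.5), the purple sphere covered √(1.7² + 0.4²) ≈ 1.7 units.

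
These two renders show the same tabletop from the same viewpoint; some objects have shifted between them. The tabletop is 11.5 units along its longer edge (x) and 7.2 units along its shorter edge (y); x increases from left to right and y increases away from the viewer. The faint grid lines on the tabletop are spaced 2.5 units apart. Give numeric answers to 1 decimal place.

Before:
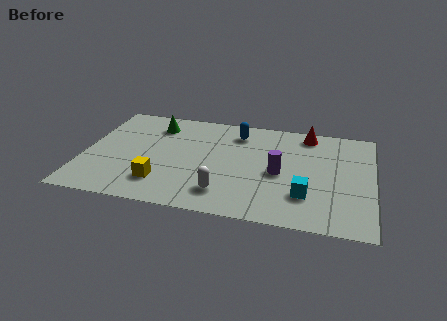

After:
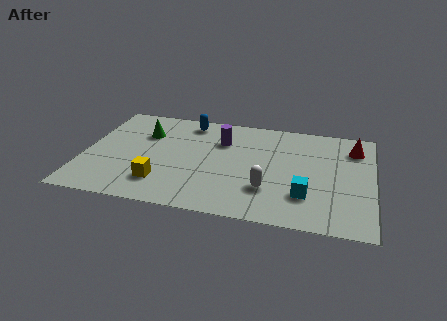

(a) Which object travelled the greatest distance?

the purple cylinder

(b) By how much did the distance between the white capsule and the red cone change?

-0.9

The distance was about 5.7 in the first image and 4.8 in the second, so they moved 0.9 units closer together.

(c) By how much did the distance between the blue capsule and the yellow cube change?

-0.4

The distance was about 5.0 in the first image and 4.6 in the second, so they moved 0.4 units closer together.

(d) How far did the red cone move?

2.0

The red cone moved from about (8.8, 6.3) to (10.7, 5.6), a distance of √(1.9² + 0.7²) ≈ 2.0.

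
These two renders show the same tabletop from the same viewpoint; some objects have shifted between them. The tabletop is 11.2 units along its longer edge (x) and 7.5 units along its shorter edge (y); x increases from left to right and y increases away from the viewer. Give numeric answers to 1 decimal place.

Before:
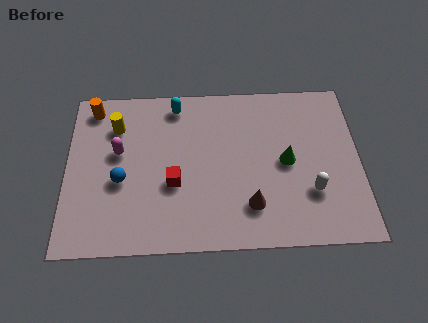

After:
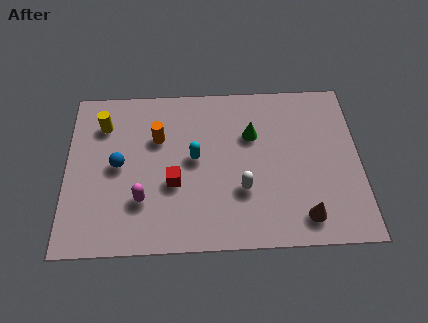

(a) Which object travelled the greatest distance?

the orange cylinder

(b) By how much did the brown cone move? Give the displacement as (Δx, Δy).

(2.0, -0.6)

From the two frames, the brown cone sits at roughly (7.0, 1.8) before and (9.0, 1.2) after.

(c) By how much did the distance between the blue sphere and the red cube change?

+0.3

Before: roughly 2.0 units apart; after: 2.3. That's 0.3 units further apart.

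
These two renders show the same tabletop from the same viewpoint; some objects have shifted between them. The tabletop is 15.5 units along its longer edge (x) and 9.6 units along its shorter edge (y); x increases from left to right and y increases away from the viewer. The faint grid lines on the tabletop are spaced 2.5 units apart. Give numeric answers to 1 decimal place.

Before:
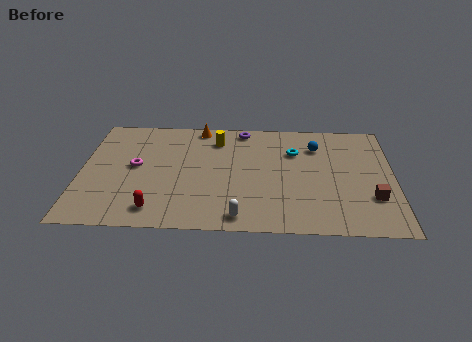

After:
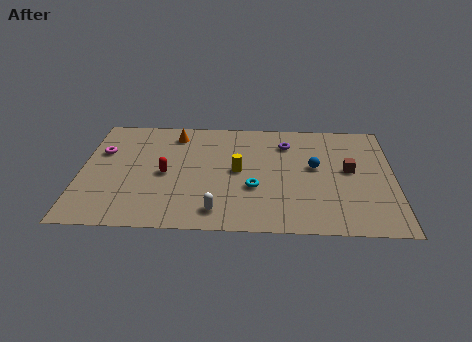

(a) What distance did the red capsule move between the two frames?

3.0

From (3.8, 1.5) to (4.2, 4.5), the red capsule covered √(0.4² + 3.0²) ≈ 3.0 units.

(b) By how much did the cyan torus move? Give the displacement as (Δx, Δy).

(-2.0, -3.2)

The cyan torus started near (10.6, 6.7) and ended near (8.6, 3.5).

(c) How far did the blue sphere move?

1.8

From (11.7, 7.2) to (11.6, 5.4), the blue sphere covered √(0.1² + 1.8²) ≈ 1.8 units.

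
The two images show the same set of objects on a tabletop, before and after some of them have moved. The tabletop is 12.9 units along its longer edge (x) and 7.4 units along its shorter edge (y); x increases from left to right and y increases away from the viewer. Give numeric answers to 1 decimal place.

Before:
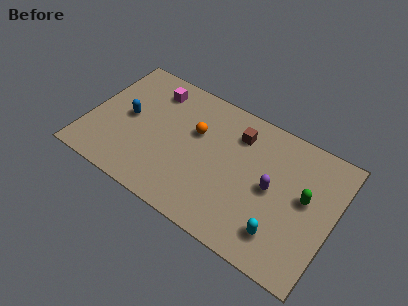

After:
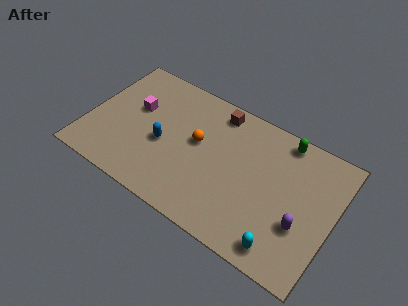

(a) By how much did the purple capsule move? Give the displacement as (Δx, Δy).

(1.7, -1.1)

The purple capsule started near (9.7, 3.7) and ended near (11.4, 2.6).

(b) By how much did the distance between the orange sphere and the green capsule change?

-1.1

They were about 5.9 units apart before and 4.8 after — 1.1 units closer together.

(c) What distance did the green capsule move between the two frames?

2.9

The green capsule moved from about (11.4, 4.1) to (9.9, 6.6), a distance of √(1.5² + 2.5²) ≈ 2.9.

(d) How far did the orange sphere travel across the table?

0.5

The orange sphere was near (5.5, 4.7) before and (5.7, 4.2) after, so it travelled √(0.2² + 0.5²) ≈ 0.5 units.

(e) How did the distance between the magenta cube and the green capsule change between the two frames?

-0.7

Before: roughly 8.6 units apart; after: 7.9. That's 0.7 units closer together.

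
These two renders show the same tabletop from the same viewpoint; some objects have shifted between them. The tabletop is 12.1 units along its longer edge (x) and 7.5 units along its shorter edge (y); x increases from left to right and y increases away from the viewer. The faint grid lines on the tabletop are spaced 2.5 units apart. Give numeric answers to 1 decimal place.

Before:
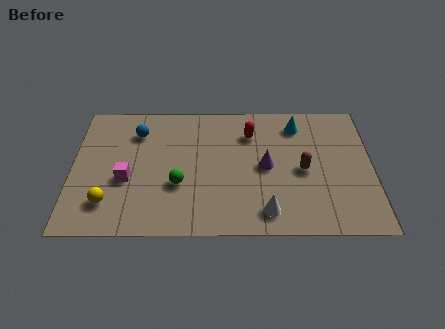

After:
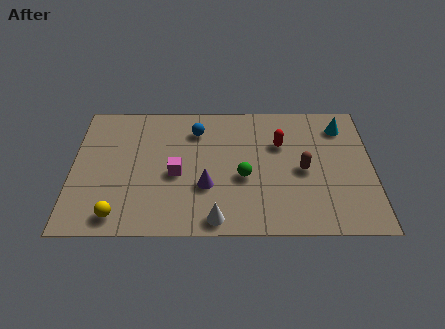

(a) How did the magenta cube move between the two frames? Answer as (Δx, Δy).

(2.0, 0.3)

The magenta cube started near (2.2, 3.0) and ended near (4.2, 3.3).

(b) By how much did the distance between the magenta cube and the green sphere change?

+0.6

Before: roughly 2.1 units apart; after: 2.7. That's 0.6 units further apart.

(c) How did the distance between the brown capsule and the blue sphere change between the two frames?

-2.2

They were about 7.1 units apart before and 4.9 after — 2.2 units closer together.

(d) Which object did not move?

the brown capsule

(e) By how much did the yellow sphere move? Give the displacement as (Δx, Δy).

(0.4, -0.7)

The yellow sphere was at about (1.5, 1.7) and moved to about (1.9, 1.0).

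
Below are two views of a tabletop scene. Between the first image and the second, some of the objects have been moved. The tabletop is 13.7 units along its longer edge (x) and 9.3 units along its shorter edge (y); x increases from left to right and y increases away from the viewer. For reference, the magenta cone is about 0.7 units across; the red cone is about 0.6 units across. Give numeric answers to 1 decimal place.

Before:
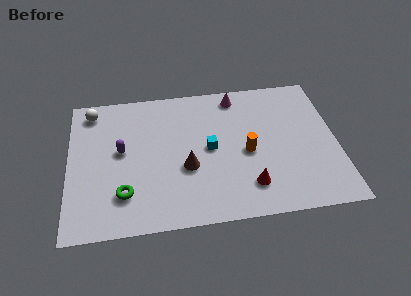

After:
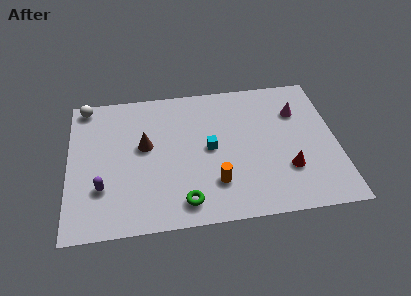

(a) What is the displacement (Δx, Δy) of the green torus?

(3.0, -0.9)

From the two frames, the green torus sits at roughly (2.8, 2.3) before and (5.8, 1.4) after.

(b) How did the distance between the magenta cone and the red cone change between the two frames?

-2.2

The distance was about 6.1 in the first image and 3.9 in the second, so they moved 2.2 units closer together.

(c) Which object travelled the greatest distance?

the magenta cone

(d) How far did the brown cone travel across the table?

2.7

From (6.0, 3.6) to (3.9, 5.3), the brown cone covered √(2.1² + 1.7²) ≈ 2.7 units.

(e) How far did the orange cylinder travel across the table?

2.5

From (9.1, 4.2) to (7.4, 2.4), the orange cylinder covered √(1.7² + 1.8²) ≈ 2.5 units.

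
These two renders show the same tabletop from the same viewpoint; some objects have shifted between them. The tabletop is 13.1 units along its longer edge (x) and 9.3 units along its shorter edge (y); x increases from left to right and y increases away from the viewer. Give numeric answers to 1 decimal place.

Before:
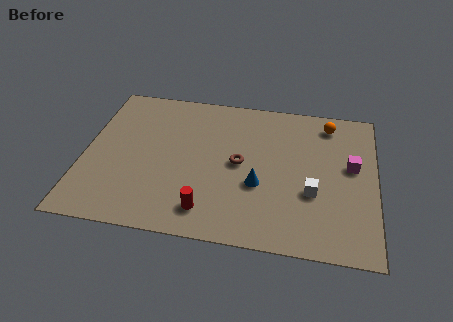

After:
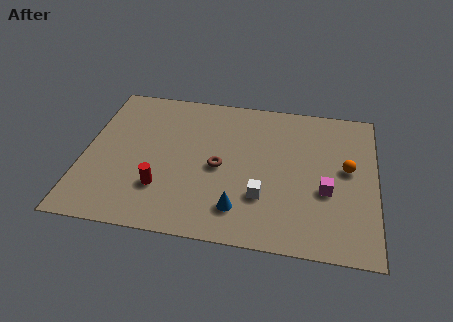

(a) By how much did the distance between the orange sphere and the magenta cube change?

-1.1

Before: roughly 2.8 units apart; after: 1.7. That's 1.1 units closer together.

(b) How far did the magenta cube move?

2.0

The magenta cube was near (12.0, 5.3) before and (10.9, 3.6) after, so it travelled √(1.1² + 1.7²) ≈ 2.0 units.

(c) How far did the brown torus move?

1.0

The brown torus was near (7.0, 4.7) before and (6.1, 4.3) after, so it travelled √(0.9² + 0.4²) ≈ 1.0 units.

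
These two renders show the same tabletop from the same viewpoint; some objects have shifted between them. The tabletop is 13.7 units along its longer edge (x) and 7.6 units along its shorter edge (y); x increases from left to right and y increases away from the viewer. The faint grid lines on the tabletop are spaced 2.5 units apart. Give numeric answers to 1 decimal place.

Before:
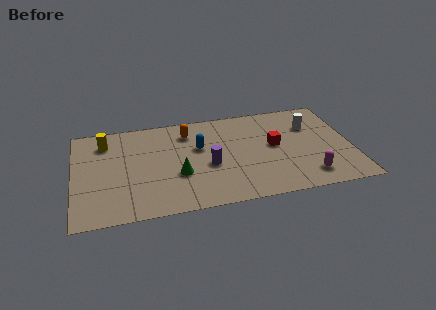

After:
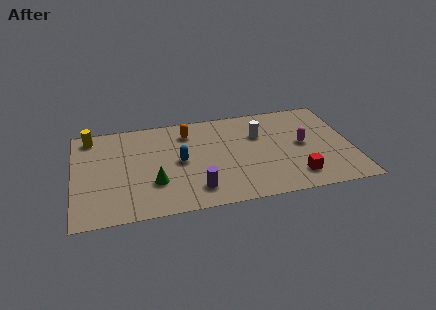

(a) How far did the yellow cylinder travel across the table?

0.9

The yellow cylinder moved from about (1.6, 6.0) to (0.9, 6.6), a distance of √(0.7² + 0.6²) ≈ 0.9.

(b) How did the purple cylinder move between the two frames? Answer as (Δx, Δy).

(-0.7, -1.7)

The purple cylinder was at about (6.6, 3.2) and moved to about (5.9, 1.5).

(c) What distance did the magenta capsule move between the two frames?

2.5

The magenta capsule was near (11.4, 1.4) before and (11.3, 3.9) after, so it travelled √(0.1² + 2.5²) ≈ 2.5 units.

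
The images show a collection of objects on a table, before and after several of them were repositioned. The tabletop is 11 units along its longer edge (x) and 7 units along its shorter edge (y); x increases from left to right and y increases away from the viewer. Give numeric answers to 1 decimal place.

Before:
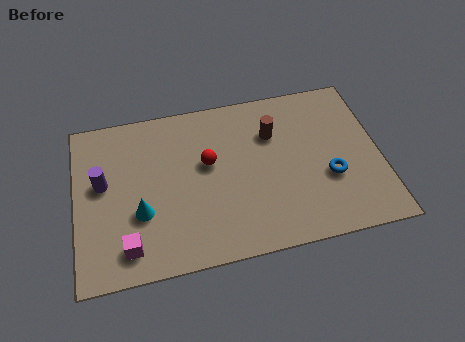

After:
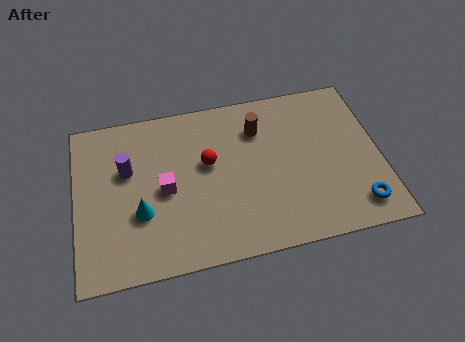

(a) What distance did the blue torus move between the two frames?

1.7

From (9.1, 2.6) to (10.0, 1.2), the blue torus covered √(0.9² + 1.4²) ≈ 1.7 units.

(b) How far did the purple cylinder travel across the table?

1.0

The purple cylinder was near (1.0, 4.0) before and (1.9, 4.4) after, so it travelled √(0.9² + 0.4²) ≈ 1.0 units.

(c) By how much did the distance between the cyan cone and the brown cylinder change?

-0.3

The distance was about 5.5 in the first image and 5.2 in the second, so they moved 0.3 units closer together.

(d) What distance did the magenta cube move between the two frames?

2.5

The magenta cube was near (1.8, 1.2) before and (3.2, 3.3) after, so it travelled √(1.4² + 2.1²) ≈ 2.5 units.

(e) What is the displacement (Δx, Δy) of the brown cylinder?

(-0.5, 0.3)

From the two frames, the brown cylinder sits at roughly (7.2, 4.9) before and (6.7, 5.2) after.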